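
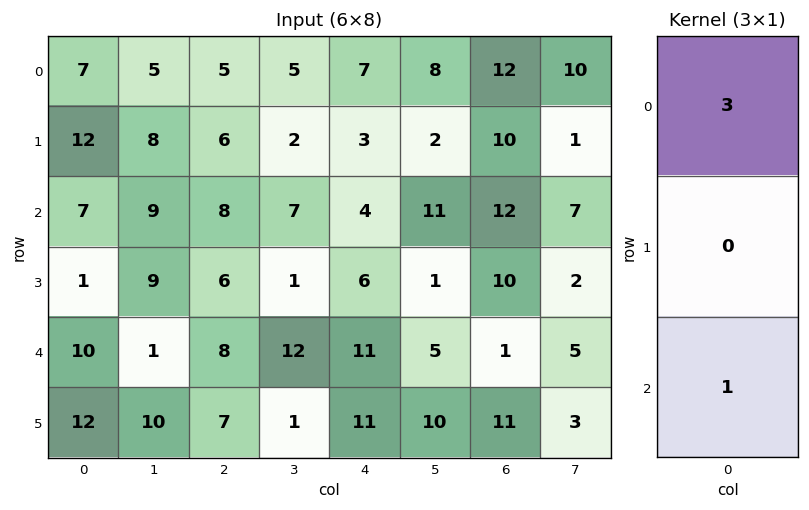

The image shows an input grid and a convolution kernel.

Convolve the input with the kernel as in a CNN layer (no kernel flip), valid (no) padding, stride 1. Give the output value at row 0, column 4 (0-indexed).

25

The receptive field on the input at this output position is [7 / 3 / 4]. Elementwise product with the kernel and sum: 7·3 + 4·1.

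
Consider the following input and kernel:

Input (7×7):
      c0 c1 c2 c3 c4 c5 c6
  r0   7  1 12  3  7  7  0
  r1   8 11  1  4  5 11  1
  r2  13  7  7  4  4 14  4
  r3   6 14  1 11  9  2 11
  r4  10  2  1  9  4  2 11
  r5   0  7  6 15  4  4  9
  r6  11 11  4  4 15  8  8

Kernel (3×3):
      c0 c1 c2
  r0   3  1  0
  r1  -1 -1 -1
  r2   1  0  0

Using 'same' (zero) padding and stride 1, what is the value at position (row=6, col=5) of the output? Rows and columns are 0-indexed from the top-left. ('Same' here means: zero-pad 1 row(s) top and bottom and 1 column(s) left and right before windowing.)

-15

The receptive field on the zero-padded input at this output position is [4 4 9 / 15 8 8 / 0 0 0]. Elementwise product with the kernel and sum: 4·3 + 4·1 + 15·-1 + 8·-1 + 8·-1 + 0·1.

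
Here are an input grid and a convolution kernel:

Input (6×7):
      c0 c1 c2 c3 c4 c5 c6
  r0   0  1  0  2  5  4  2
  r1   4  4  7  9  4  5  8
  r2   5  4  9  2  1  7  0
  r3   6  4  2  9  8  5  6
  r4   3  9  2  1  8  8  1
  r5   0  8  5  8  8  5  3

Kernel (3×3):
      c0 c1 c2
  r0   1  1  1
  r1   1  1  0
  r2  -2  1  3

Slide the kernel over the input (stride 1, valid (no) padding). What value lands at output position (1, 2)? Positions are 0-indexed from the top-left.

The receptive field on the input at this output position is [7 9 4 / 9 2 1 / 2 9 8]. Elementwise product with the kernel and sum: 7·1 + 9·1 + 4·1 + 9·1 + 2·1 + 2·-2 + 9·1 + 8·3.

60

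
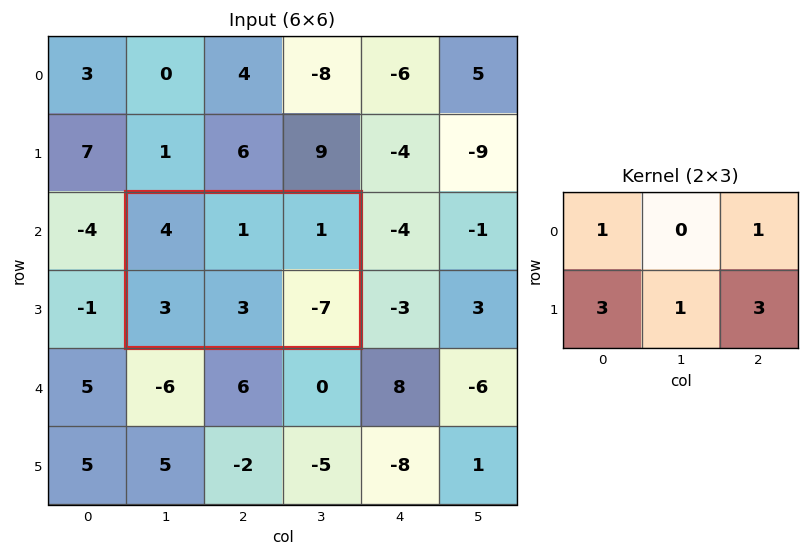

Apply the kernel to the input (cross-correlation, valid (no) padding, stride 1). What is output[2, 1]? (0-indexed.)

The receptive field on the input at this output position is [4 1 1 / 3 3 -7]. Elementwise product with the kernel and sum: 4·1 + 1·1 + 3·3 + 3·1 + -7·3.

-4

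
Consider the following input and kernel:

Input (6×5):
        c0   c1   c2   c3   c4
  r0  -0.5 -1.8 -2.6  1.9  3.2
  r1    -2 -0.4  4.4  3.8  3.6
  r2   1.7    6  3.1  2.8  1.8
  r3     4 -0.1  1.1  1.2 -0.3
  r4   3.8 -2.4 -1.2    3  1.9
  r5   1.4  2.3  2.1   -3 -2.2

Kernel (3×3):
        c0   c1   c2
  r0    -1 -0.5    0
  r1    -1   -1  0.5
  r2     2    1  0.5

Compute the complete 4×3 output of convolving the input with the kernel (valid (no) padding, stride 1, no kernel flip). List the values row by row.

16.95 17.5 5.15
4.5 -8 -8.05
-3.45 -12.45 -5.4
0.2 9.85 -2.45

Output[0,0]: The receptive field on the input at this output position is [-0.5 -1.8 -2.6 / -2 -0.4 4.4 / 1.7 6 3.1]. Elementwise product with the kernel and sum: -0.5·-1 + -1.8·-0.5 + -2·-1 + -0.4·-1 + 4.4·0.5 + 1.7·2 + 6·1 + 3.1·0.5.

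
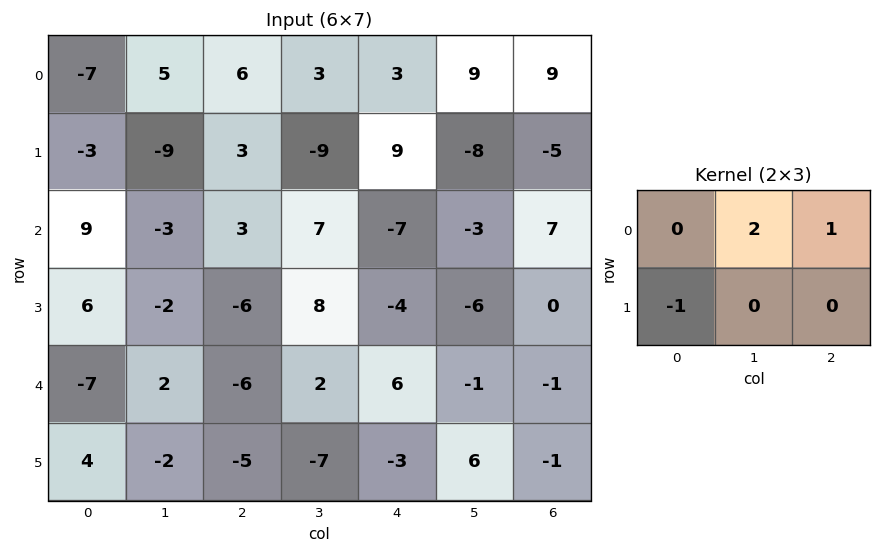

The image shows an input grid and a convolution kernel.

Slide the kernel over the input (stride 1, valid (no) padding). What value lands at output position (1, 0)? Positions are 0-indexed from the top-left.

-24

The receptive field on the input at this output position is [-3 -9 3 / 9 -3 3]. Elementwise product with the kernel and sum: -9·2 + 3·1 + 9·-1.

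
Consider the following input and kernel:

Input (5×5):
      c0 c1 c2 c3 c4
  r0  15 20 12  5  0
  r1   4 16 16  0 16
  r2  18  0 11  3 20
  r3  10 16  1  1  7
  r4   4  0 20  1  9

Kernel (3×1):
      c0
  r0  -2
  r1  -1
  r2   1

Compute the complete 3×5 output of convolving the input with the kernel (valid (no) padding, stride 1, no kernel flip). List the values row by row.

Output[0,0]: The receptive field on the input at this output position is [15 / 4 / 18]. Elementwise product with the kernel and sum: 15·-2 + 4·-1 + 18·1.

-16 -56 -29 -7 4
-16 -16 -42 -2 -45
-42 -16 -3 -6 -38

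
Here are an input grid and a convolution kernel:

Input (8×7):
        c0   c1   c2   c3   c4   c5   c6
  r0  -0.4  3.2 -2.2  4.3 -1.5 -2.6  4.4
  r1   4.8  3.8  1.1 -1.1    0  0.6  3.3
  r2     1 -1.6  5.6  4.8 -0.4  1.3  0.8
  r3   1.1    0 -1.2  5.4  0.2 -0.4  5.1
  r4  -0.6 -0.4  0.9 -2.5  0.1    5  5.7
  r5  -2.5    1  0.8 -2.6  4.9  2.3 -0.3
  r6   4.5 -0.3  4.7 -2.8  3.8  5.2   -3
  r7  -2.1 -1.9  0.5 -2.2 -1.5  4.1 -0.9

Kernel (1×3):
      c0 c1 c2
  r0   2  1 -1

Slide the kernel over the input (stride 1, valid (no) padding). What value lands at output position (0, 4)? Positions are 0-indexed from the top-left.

-10

The receptive field on the input at this output position is [-1.5 -2.6 4.4]. Elementwise product with the kernel and sum: -1.5·2 + -2.6·1 + 4.4·-1.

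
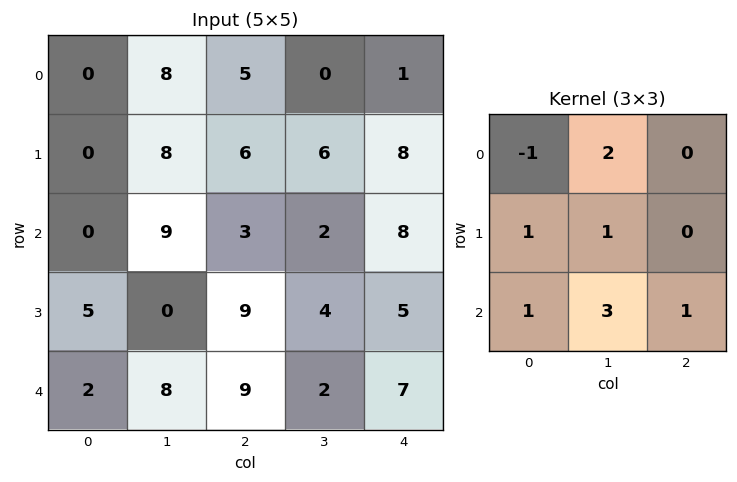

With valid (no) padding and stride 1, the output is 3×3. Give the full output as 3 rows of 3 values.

Output[0,0]: The receptive field on the input at this output position is [0 8 5 / 0 8 6 / 0 9 3]. Elementwise product with the kernel and sum: 0·-1 + 8·2 + 0·1 + 8·1 + 0·1 + 9·3 + 3·1.
Output[0,1]: The receptive field on the input at this output position is [8 5 0 / 8 6 6 / 9 3 2]. Elementwise product with the kernel and sum: 8·-1 + 5·2 + 8·1 + 6·1 + 9·1 + 3·3 + 2·1.

54 36 24
39 47 37
58 43 36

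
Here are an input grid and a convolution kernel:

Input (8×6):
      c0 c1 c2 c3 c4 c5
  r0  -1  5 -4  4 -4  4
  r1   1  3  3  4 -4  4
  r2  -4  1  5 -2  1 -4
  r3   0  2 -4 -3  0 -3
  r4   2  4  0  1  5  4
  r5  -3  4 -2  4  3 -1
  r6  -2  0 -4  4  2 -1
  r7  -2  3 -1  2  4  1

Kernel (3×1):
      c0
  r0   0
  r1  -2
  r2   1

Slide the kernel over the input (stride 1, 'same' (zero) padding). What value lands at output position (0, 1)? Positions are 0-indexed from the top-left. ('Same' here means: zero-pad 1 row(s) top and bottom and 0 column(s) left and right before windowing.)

-7

The receptive field on the zero-padded input at this output position is [0 / 5 / 3]. Elementwise product with the kernel and sum: 5·-2 + 3·1.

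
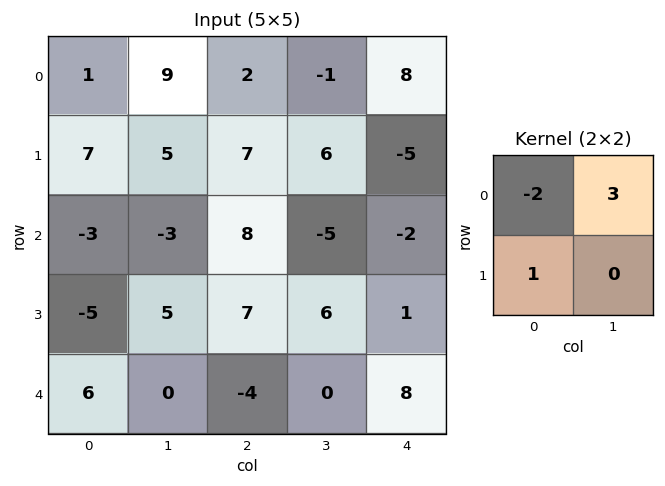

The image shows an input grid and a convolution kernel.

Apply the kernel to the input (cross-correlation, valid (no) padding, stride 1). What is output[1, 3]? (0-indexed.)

-32

The receptive field on the input at this output position is [6 -5 / -5 -2]. Elementwise product with the kernel and sum: 6·-2 + -5·3 + -5·1.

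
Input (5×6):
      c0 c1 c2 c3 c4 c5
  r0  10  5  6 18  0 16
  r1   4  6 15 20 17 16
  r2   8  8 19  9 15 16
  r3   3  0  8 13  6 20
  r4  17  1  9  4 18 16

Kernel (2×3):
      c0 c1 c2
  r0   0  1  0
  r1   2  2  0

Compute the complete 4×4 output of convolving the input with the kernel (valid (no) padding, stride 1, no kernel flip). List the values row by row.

25 48 88 74
38 69 76 65
14 35 51 53
36 28 39 50

Output[0,0]: The receptive field on the input at this output position is [10 5 6 / 4 6 15]. Elementwise product with the kernel and sum: 5·1 + 4·2 + 6·2.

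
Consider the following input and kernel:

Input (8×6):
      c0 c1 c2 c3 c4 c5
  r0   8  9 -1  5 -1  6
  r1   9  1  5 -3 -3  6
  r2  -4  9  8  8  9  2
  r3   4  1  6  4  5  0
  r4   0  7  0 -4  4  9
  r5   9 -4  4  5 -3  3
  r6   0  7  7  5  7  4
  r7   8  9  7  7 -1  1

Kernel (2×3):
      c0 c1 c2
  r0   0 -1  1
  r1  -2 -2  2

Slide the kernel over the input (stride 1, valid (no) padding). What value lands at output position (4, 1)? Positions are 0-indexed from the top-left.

The receptive field on the input at this output position is [7 0 -4 / -4 4 5]. Elementwise product with the kernel and sum: 0·-1 + -4·1 + -4·-2 + 4·-2 + 5·2.

6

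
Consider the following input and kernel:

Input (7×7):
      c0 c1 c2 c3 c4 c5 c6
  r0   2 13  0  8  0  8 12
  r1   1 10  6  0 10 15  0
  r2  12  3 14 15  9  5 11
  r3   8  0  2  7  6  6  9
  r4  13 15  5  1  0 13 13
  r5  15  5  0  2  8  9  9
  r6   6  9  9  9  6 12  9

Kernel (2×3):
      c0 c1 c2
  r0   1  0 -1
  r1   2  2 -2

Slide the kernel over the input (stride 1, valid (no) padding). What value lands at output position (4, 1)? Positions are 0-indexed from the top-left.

20

The receptive field on the input at this output position is [15 5 1 / 5 0 2]. Elementwise product with the kernel and sum: 15·1 + 1·-1 + 5·2 + 0·2 + 2·-2.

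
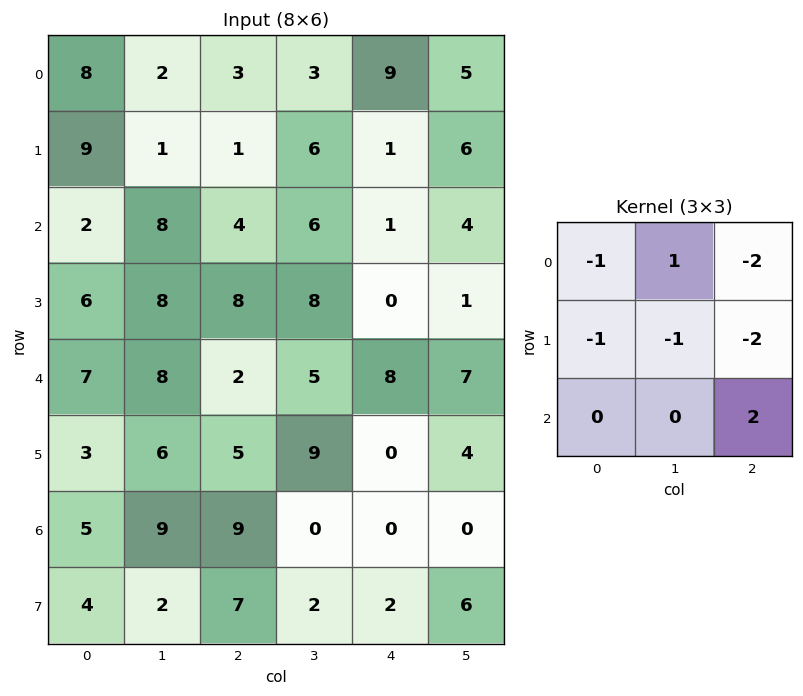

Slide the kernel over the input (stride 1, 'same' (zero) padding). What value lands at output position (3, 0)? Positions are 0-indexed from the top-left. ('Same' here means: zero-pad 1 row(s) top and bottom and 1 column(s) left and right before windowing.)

-20

The receptive field on the zero-padded input at this output position is [0 2 8 / 0 6 8 / 0 7 8]. Elementwise product with the kernel and sum: 0·-1 + 2·1 + 8·-2 + 0·-1 + 6·-1 + 8·-2 + 8·2.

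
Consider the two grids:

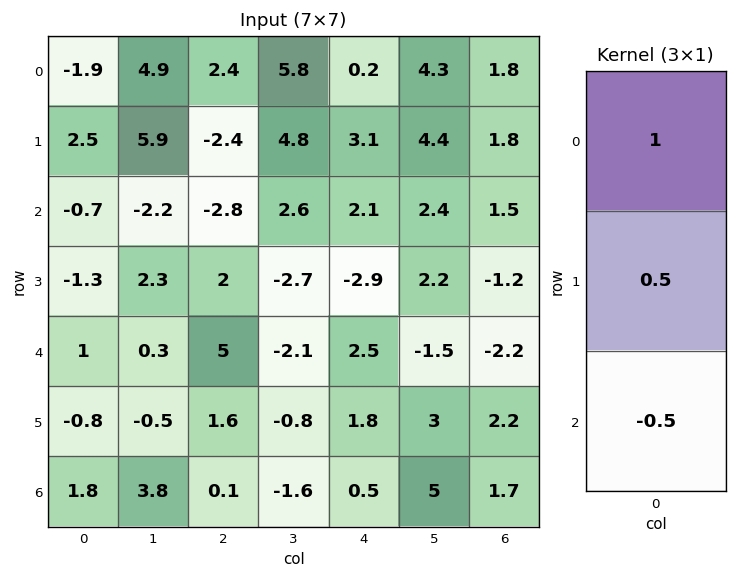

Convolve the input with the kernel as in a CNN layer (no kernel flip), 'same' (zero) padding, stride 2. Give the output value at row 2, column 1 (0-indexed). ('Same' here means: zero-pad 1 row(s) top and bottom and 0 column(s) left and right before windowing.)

3.7

The receptive field on the zero-padded input at this output position is [2 / 5 / 1.6]. Elementwise product with the kernel and sum: 2·1 + 5·0.5 + 1.6·-0.5.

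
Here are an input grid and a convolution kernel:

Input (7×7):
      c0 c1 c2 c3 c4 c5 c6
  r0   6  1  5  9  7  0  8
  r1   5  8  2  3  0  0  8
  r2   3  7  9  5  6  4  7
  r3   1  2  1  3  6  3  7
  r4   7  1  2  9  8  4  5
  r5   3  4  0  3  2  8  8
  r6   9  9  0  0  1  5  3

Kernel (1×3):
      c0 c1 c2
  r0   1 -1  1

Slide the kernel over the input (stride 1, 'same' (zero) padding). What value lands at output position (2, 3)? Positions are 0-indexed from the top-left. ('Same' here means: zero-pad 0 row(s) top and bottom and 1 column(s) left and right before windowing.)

10

The receptive field on the zero-padded input at this output position is [9 5 6]. Elementwise product with the kernel and sum: 9·1 + 5·-1 + 6·1.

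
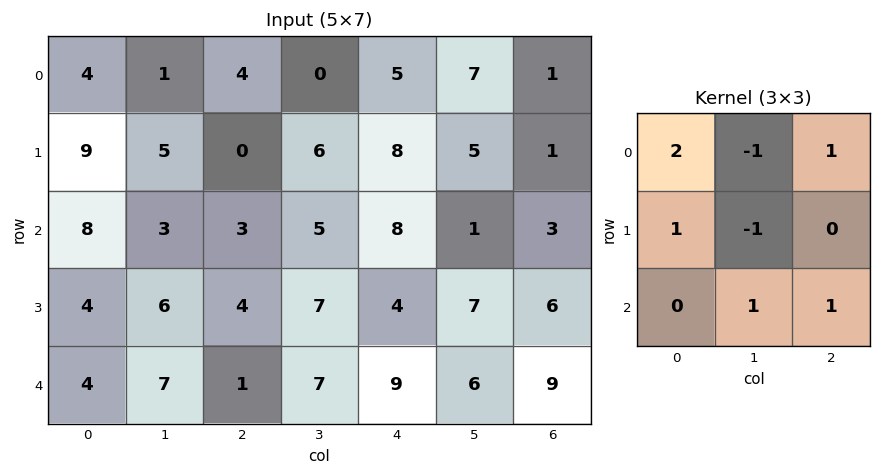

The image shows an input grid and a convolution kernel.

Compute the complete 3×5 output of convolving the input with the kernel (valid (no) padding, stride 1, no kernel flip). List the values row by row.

Output[0,0]: The receptive field on the input at this output position is [4 1 4 / 9 5 0 / 8 3 3]. Elementwise product with the kernel and sum: 4·2 + 1·-1 + 4·1 + 9·1 + 5·-1 + 3·1 + 3·1.
Output[0,1]: The receptive field on the input at this output position is [1 4 0 / 5 0 6 / 3 3 5]. Elementwise product with the kernel and sum: 1·2 + 4·-1 + 0·1 + 5·1 + 0·-1 + 3·1 + 5·1.

21 11 20 9 11
28 27 11 17 32
22 18 22 21 30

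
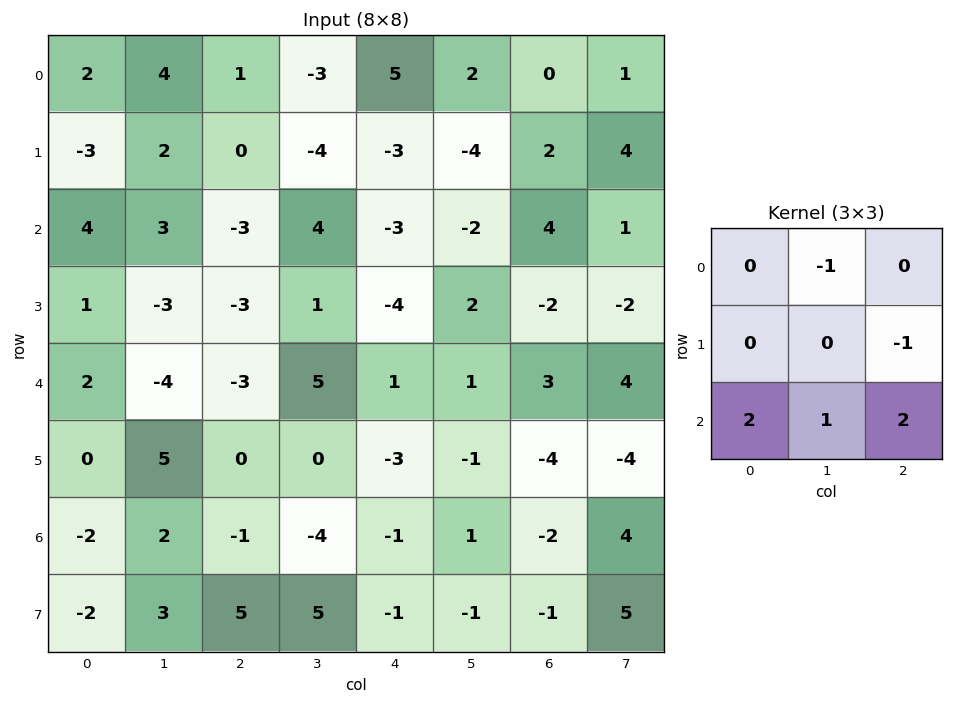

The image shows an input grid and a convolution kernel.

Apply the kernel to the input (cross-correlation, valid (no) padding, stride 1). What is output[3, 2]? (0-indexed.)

The receptive field on the input at this output position is [-3 1 -4 / -3 5 1 / 0 0 -3]. Elementwise product with the kernel and sum: 1·-1 + 1·-1 + 0·2 + 0·1 + -3·2.

-8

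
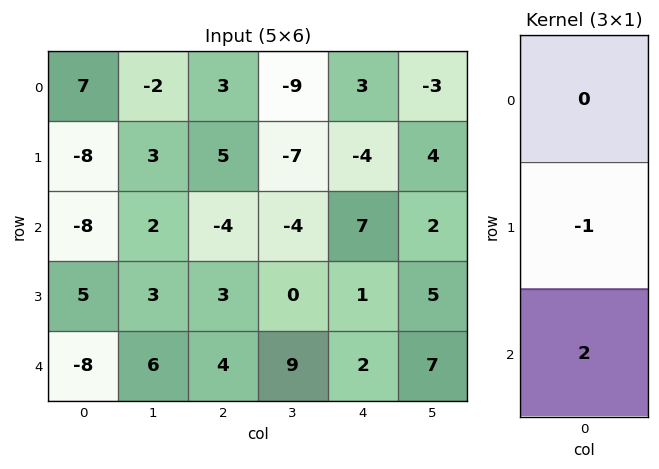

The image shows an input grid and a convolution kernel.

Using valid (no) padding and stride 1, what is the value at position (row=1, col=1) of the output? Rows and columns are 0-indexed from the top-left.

The receptive field on the input at this output position is [3 / 2 / 3]. Elementwise product with the kernel and sum: 2·-1 + 3·2.

4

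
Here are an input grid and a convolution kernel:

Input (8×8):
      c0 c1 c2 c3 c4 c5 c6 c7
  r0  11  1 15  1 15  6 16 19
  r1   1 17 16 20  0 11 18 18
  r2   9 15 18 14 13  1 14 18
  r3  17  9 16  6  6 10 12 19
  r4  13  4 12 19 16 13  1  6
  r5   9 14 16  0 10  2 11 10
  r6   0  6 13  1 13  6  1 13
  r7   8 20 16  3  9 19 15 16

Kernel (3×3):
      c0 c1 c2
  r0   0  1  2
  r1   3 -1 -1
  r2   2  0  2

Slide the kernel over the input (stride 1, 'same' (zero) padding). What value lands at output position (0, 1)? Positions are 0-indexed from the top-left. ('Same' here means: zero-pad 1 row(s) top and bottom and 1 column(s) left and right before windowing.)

The receptive field on the zero-padded input at this output position is [0 0 0 / 11 1 15 / 1 17 16]. Elementwise product with the kernel and sum: 0·1 + 0·2 + 11·3 + 1·-1 + 15·-1 + 1·2 + 16·2.

51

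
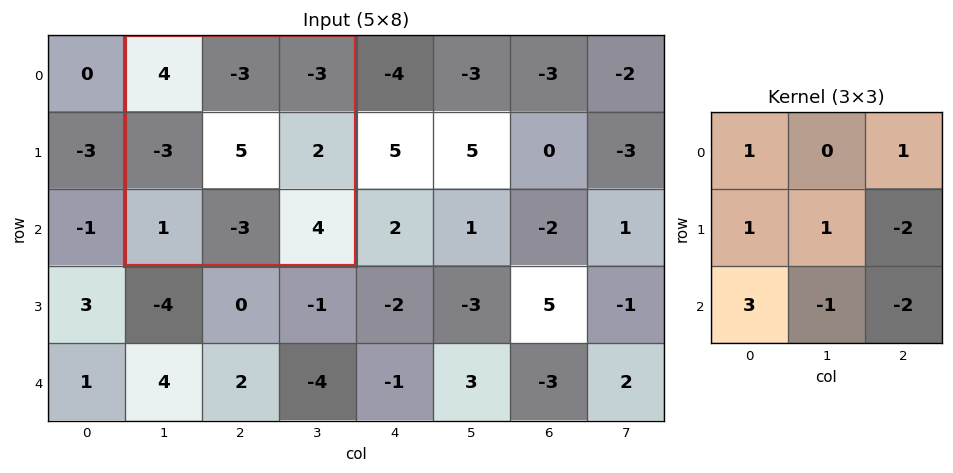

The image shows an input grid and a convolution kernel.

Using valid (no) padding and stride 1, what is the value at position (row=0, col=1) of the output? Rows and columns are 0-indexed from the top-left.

The receptive field on the input at this output position is [4 -3 -3 / -3 5 2 / 1 -3 4]. Elementwise product with the kernel and sum: 4·1 + -3·1 + -3·1 + 5·1 + 2·-2 + 1·3 + -3·-1 + 4·-2.

-3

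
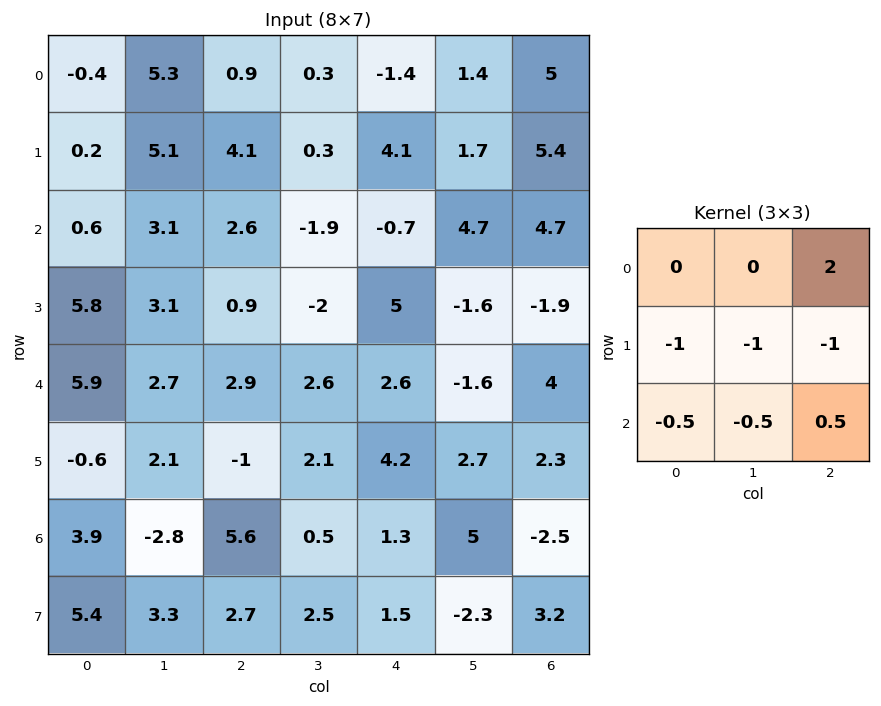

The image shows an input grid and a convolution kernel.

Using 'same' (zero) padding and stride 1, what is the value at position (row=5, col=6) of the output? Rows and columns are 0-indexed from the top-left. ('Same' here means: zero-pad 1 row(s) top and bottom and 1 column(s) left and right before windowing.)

-6.25

The receptive field on the zero-padded input at this output position is [-1.6 4 0 / 2.7 2.3 0 / 5 -2.5 0]. Elementwise product with the kernel and sum: 0·2 + 2.7·-1 + 2.3·-1 + 0·-1 + 5·-0.5 + -2.5·-0.5 + 0·0.5.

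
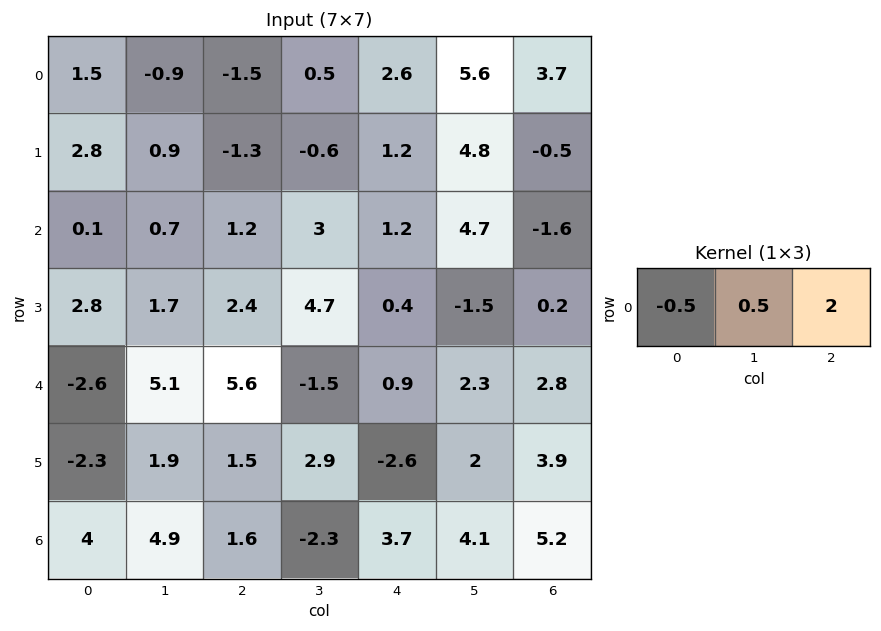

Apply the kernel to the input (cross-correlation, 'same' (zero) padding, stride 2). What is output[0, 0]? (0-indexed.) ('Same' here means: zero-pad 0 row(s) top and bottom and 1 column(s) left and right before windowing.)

The receptive field on the zero-padded input at this output position is [0 1.5 -0.9]. Elementwise product with the kernel and sum: 0·-0.5 + 1.5·0.5 + -0.9·2.

-1.05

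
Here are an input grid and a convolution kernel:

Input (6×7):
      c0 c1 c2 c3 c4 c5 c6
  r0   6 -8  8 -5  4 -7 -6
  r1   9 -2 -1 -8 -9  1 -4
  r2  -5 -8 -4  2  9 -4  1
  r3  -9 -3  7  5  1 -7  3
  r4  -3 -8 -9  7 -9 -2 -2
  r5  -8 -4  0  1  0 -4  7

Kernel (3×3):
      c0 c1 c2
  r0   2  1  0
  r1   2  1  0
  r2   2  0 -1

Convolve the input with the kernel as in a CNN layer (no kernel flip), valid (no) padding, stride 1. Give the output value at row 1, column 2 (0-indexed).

-3

The receptive field on the input at this output position is [-1 -8 -9 / -4 2 9 / 7 5 1]. Elementwise product with the kernel and sum: -1·2 + -8·1 + -4·2 + 2·1 + 7·2 + 1·-1.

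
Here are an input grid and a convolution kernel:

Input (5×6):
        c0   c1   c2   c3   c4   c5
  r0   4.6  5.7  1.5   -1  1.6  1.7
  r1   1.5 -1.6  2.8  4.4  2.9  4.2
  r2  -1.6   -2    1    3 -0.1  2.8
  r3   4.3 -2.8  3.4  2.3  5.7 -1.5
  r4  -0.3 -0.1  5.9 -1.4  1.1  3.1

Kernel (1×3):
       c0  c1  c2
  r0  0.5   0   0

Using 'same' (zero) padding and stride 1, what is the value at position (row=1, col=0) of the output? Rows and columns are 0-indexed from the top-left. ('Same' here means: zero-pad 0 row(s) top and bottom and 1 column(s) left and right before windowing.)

0

The receptive field on the zero-padded input at this output position is [0 1.5 -1.6]. Elementwise product with the kernel and sum: 0·0.5.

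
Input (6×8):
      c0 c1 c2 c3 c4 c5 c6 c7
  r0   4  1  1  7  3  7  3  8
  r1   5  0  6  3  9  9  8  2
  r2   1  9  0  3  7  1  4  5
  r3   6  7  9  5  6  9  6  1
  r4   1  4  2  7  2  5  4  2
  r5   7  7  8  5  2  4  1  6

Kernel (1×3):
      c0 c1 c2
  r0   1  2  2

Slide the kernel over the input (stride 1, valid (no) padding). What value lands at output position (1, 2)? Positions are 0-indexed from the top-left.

The receptive field on the input at this output position is [6 3 9]. Elementwise product with the kernel and sum: 6·1 + 3·2 + 9·2.

30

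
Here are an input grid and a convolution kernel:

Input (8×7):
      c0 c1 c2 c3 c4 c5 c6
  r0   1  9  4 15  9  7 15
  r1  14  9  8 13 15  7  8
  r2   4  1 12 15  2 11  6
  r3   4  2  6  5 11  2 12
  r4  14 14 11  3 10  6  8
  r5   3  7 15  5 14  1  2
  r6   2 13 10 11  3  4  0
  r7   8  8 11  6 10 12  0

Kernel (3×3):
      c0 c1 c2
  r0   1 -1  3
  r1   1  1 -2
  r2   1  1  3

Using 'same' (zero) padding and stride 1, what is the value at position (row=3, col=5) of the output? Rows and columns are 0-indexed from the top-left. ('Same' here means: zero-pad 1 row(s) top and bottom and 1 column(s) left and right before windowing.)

38

The receptive field on the zero-padded input at this output position is [2 11 6 / 11 2 12 / 10 6 8]. Elementwise product with the kernel and sum: 2·1 + 11·-1 + 6·3 + 11·1 + 2·1 + 12·-2 + 10·1 + 6·1 + 8·3.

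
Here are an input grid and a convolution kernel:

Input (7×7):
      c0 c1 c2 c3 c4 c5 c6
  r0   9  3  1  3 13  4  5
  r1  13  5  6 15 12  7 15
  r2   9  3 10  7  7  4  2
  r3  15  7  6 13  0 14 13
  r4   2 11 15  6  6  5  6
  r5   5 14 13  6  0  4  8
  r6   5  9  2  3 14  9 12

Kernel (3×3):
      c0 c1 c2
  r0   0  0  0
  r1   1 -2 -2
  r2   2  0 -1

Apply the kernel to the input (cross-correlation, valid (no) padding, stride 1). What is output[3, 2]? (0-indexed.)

The receptive field on the input at this output position is [6 13 0 / 15 6 6 / 13 6 0]. Elementwise product with the kernel and sum: 15·1 + 6·-2 + 6·-2 + 13·2 + 0·-1.

17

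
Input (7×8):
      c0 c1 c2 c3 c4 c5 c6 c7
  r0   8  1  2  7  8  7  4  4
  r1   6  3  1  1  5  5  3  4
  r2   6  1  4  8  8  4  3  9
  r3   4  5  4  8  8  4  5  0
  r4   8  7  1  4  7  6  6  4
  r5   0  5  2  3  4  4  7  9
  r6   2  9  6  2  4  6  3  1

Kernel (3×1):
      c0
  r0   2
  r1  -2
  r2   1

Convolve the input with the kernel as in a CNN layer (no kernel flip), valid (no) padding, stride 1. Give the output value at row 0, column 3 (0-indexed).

20

The receptive field on the input at this output position is [7 / 1 / 8]. Elementwise product with the kernel and sum: 7·2 + 1·-2 + 8·1.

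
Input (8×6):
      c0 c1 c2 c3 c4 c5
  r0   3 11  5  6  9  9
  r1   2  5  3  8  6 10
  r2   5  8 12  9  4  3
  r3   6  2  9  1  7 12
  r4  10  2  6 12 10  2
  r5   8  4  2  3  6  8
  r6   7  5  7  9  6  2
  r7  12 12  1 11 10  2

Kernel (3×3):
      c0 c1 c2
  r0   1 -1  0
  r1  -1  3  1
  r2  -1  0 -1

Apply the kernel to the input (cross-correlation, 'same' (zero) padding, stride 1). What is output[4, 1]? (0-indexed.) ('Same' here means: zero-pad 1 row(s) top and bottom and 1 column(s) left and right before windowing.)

-4

The receptive field on the zero-padded input at this output position is [6 2 9 / 10 2 6 / 8 4 2]. Elementwise product with the kernel and sum: 6·1 + 2·-1 + 10·-1 + 2·3 + 6·1 + 8·-1 + 2·-1.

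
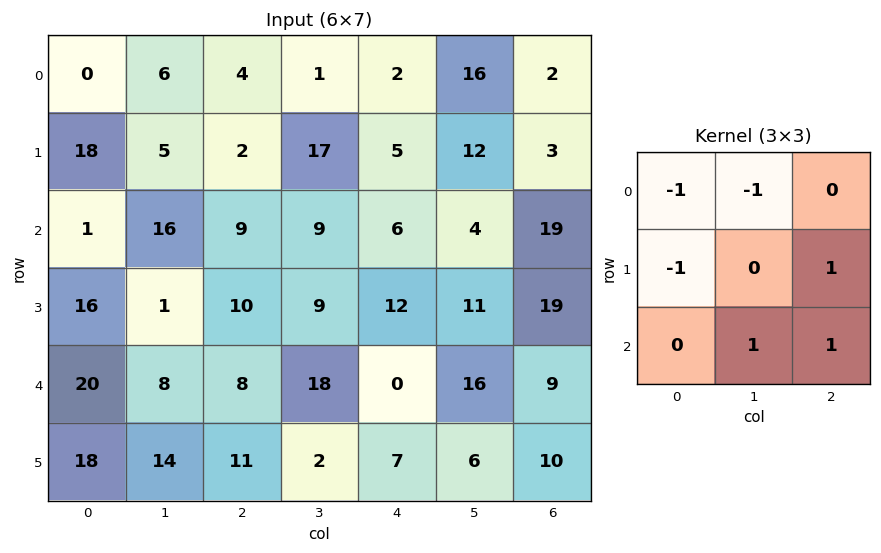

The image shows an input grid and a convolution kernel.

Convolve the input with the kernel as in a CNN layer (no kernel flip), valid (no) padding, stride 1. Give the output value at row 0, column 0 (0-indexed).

3

The receptive field on the input at this output position is [0 6 4 / 18 5 2 / 1 16 9]. Elementwise product with the kernel and sum: 0·-1 + 6·-1 + 18·-1 + 2·1 + 16·1 + 9·1.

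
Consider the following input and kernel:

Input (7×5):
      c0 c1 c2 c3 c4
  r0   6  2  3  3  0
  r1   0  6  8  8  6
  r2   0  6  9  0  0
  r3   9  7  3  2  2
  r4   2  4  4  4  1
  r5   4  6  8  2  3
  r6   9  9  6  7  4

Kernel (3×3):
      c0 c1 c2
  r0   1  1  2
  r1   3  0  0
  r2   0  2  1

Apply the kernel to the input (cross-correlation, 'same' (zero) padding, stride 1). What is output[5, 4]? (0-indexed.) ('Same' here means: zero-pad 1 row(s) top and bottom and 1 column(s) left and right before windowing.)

The receptive field on the zero-padded input at this output position is [4 1 0 / 2 3 0 / 7 4 0]. Elementwise product with the kernel and sum: 4·1 + 1·1 + 0·2 + 2·3 + 4·2 + 0·1.

19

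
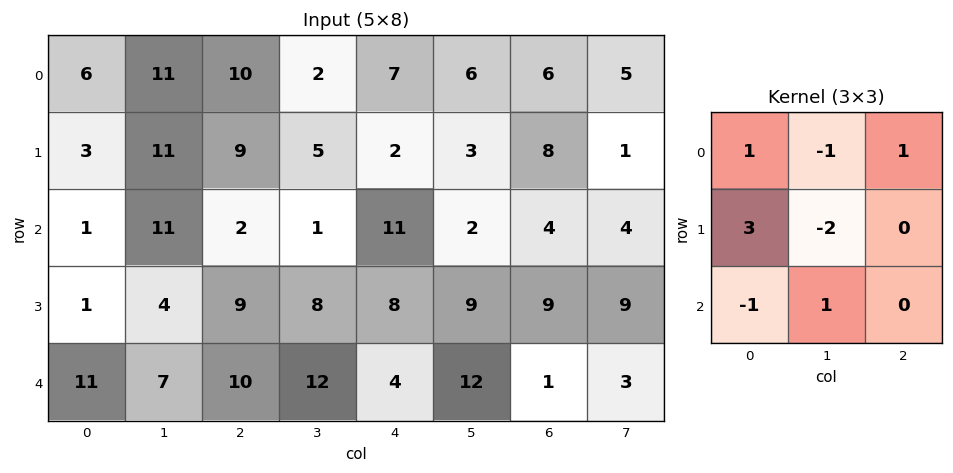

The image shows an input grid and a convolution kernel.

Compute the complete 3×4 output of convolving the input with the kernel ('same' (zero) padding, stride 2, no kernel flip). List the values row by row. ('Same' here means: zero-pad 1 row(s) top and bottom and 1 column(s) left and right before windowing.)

-9 11 -11 11
7 41 -13 -6
-19 4 37 43

Output[0,0]: The receptive field on the zero-padded input at this output position is [0 0 0 / 0 6 11 / 0 3 11]. Elementwise product with the kernel and sum: 0·1 + 0·-1 + 0·1 + 0·3 + 6·-2 + 0·-1 + 3·1.
Output[0,1]: The receptive field on the zero-padded input at this output position is [0 0 0 / 11 10 2 / 11 9 5]. Elementwise product with the kernel and sum: 0·1 + 0·-1 + 0·1 + 11·3 + 10·-2 + 11·-1 + 9·1.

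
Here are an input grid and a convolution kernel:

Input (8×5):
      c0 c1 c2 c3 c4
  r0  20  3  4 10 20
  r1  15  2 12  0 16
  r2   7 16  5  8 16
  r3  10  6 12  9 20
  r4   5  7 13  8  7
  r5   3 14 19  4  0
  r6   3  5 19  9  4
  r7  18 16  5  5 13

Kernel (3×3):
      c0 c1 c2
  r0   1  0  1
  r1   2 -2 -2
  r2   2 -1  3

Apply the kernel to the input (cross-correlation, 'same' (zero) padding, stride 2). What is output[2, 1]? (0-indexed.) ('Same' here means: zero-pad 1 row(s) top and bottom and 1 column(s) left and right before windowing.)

The receptive field on the zero-padded input at this output position is [6 12 9 / 7 13 8 / 14 19 4]. Elementwise product with the kernel and sum: 6·1 + 9·1 + 7·2 + 13·-2 + 8·-2 + 14·2 + 19·-1 + 4·3.

8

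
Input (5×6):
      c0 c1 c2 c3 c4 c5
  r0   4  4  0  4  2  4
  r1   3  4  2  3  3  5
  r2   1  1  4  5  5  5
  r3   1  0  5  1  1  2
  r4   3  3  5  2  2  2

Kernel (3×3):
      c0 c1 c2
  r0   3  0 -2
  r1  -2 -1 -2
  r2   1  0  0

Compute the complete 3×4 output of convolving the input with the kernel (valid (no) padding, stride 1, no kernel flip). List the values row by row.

-1 -11 -13 -10
-5 -10 -18 -25
-14 -11 -6 0

Output[0,0]: The receptive field on the input at this output position is [4 4 0 / 3 4 2 / 1 1 4]. Elementwise product with the kernel and sum: 4·3 + 0·-2 + 3·-2 + 4·-1 + 2·-2 + 1·1.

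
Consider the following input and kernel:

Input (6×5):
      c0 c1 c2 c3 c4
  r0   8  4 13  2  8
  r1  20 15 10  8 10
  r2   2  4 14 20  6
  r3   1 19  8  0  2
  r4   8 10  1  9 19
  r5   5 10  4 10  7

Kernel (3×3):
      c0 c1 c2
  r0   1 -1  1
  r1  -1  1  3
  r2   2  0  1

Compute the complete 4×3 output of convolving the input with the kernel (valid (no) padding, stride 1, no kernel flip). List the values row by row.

60 40 81
69 121 54
71 28 19
9 59 90

Output[0,0]: The receptive field on the input at this output position is [8 4 13 / 20 15 10 / 2 4 14]. Elementwise product with the kernel and sum: 8·1 + 4·-1 + 13·1 + 20·-1 + 15·1 + 10·3 + 2·2 + 14·1.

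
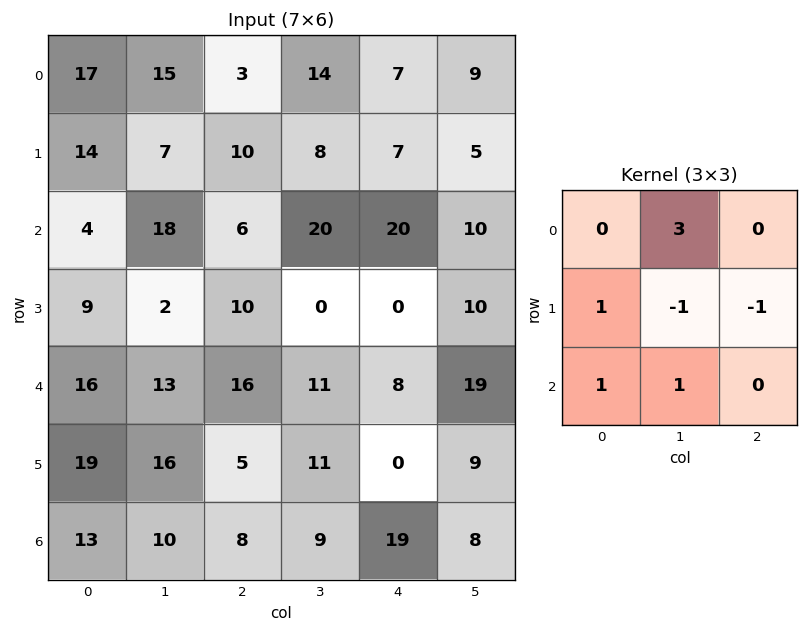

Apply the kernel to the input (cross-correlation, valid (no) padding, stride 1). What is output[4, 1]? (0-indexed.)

The receptive field on the input at this output position is [13 16 11 / 16 5 11 / 10 8 9]. Elementwise product with the kernel and sum: 16·3 + 16·1 + 5·-1 + 11·-1 + 10·1 + 8·1.

66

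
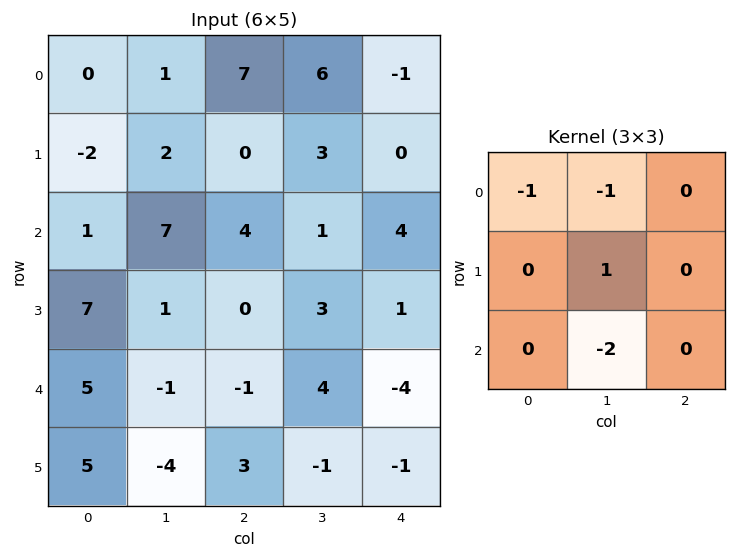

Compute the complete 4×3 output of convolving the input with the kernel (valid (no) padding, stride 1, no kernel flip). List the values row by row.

-13 -16 -12
5 2 -8
-5 -9 -10
-1 -8 3

Output[0,0]: The receptive field on the input at this output position is [0 1 7 / -2 2 0 / 1 7 4]. Elementwise product with the kernel and sum: 0·-1 + 1·-1 + 2·1 + 7·-2.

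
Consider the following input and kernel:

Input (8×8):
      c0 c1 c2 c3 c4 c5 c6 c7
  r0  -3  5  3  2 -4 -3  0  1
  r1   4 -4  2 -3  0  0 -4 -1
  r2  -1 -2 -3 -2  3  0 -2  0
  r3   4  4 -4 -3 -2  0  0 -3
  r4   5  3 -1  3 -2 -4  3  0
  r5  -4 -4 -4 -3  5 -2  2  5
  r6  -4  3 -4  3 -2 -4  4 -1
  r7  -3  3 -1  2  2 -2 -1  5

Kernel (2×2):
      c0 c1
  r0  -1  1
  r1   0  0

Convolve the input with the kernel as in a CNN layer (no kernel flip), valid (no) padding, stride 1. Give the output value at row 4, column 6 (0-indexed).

-3

The receptive field on the input at this output position is [3 0 / 2 5]. Elementwise product with the kernel and sum: 3·-1 + 0·1.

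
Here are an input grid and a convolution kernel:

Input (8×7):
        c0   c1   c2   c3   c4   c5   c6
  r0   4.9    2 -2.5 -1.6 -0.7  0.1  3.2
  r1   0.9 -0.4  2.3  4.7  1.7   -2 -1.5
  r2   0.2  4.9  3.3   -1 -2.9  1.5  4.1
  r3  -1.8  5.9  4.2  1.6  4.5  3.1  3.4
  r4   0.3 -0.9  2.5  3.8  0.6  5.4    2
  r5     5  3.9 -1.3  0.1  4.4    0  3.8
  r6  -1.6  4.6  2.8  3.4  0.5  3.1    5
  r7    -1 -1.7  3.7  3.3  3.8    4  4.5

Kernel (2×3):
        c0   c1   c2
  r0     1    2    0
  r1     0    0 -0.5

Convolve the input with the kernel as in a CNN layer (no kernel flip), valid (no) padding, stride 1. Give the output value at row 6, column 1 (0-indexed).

8.55

The receptive field on the input at this output position is [4.6 2.8 3.4 / -1.7 3.7 3.3]. Elementwise product with the kernel and sum: 4.6·1 + 2.8·2 + 3.3·-0.5.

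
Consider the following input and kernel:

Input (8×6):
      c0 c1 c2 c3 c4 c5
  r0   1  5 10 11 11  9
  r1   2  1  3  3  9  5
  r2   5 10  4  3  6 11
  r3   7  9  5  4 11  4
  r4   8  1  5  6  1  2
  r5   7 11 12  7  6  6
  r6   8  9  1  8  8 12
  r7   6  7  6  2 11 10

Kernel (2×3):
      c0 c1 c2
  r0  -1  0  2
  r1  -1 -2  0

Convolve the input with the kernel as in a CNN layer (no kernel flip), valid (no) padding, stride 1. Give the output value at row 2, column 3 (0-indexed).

-7

The receptive field on the input at this output position is [3 6 11 / 4 11 4]. Elementwise product with the kernel and sum: 3·-1 + 11·2 + 4·-1 + 11·-2.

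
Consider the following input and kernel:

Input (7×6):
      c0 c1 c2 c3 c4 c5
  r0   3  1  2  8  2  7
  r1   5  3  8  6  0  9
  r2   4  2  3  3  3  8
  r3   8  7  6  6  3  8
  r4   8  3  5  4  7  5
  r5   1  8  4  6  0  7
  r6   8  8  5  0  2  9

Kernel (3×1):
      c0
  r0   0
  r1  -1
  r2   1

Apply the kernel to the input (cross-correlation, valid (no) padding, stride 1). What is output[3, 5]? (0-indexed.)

The receptive field on the input at this output position is [8 / 5 / 7]. Elementwise product with the kernel and sum: 5·-1 + 7·1.

2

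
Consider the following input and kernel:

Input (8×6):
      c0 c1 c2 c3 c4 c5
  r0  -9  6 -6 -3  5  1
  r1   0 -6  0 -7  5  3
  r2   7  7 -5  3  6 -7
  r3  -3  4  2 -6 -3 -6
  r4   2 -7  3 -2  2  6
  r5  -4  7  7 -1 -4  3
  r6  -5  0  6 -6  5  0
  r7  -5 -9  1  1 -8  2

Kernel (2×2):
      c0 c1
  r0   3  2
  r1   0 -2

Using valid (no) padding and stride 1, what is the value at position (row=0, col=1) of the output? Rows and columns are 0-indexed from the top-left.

6

The receptive field on the input at this output position is [6 -6 / -6 0]. Elementwise product with the kernel and sum: 6·3 + -6·2 + 0·-2.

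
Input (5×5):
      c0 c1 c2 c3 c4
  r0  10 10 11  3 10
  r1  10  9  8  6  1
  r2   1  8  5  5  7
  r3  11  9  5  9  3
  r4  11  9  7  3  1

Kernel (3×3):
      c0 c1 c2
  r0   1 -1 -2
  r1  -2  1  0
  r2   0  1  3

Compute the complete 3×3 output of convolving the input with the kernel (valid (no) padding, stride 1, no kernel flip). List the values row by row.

-10 3 4
15 10 13
0 -4 -9

Output[0,0]: The receptive field on the input at this output position is [10 10 11 / 10 9 8 / 1 8 5]. Elementwise product with the kernel and sum: 10·1 + 10·-1 + 11·-2 + 10·-2 + 9·1 + 8·1 + 5·3.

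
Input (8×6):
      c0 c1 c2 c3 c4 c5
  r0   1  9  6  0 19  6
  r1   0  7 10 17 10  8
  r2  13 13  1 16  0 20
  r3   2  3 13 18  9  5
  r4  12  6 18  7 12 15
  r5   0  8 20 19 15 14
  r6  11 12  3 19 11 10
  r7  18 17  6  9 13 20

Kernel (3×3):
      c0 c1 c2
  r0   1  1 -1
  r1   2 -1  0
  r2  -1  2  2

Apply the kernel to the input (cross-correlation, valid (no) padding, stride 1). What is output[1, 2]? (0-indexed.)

44

The receptive field on the input at this output position is [10 17 10 / 1 16 0 / 13 18 9]. Elementwise product with the kernel and sum: 10·1 + 17·1 + 10·-1 + 1·2 + 16·-1 + 13·-1 + 18·2 + 9·2.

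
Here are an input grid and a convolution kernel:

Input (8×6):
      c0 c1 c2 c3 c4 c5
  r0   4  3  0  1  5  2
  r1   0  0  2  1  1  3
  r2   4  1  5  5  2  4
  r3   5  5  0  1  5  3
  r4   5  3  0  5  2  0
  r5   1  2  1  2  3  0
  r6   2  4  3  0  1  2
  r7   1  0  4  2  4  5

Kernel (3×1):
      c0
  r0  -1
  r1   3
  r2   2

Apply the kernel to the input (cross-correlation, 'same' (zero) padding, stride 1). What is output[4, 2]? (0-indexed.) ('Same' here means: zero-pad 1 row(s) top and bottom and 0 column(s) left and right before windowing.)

The receptive field on the zero-padded input at this output position is [0 / 0 / 1]. Elementwise product with the kernel and sum: 0·-1 + 0·3 + 1·2.

2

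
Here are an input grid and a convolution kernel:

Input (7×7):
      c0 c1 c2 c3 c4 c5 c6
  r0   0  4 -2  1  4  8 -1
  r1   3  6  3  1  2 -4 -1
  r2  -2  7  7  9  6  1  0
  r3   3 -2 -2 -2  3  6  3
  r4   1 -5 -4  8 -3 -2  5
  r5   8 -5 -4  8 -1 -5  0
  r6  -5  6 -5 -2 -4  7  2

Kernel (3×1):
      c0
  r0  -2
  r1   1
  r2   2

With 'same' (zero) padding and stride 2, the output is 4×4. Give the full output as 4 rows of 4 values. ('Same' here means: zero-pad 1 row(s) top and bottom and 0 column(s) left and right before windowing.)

6 4 8 -3
-2 -3 8 8
11 -8 -11 -1
-21 3 -2 2

Output[0,0]: The receptive field on the zero-padded input at this output position is [0 / 0 / 3]. Elementwise product with the kernel and sum: 0·-2 + 0·1 + 3·2.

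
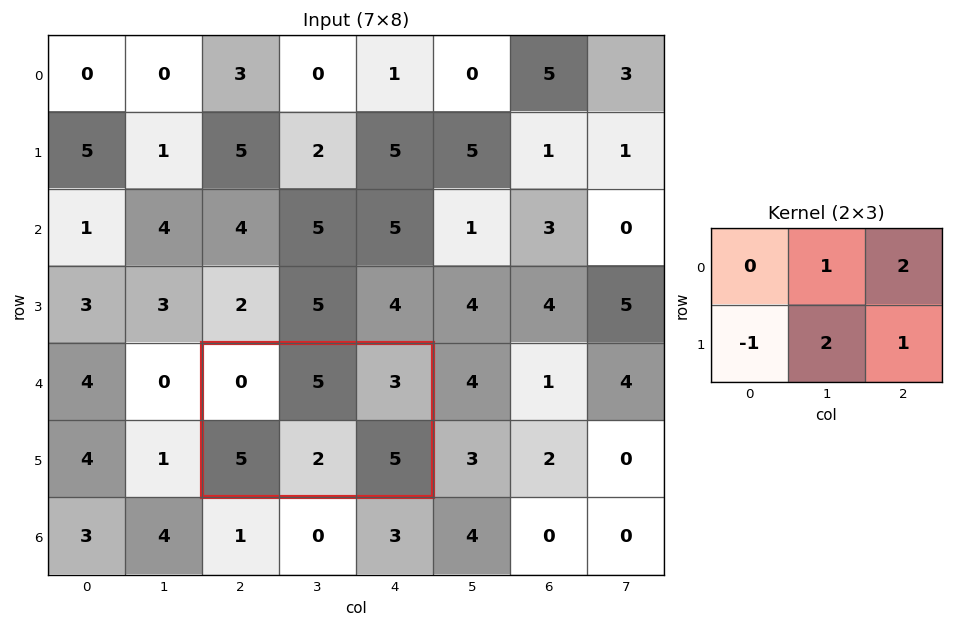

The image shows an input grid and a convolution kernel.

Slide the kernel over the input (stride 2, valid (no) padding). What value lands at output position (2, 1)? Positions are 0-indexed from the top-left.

15

The receptive field on the input at this output position is [0 5 3 / 5 2 5]. Elementwise product with the kernel and sum: 5·1 + 3·2 + 5·-1 + 2·2 + 5·1.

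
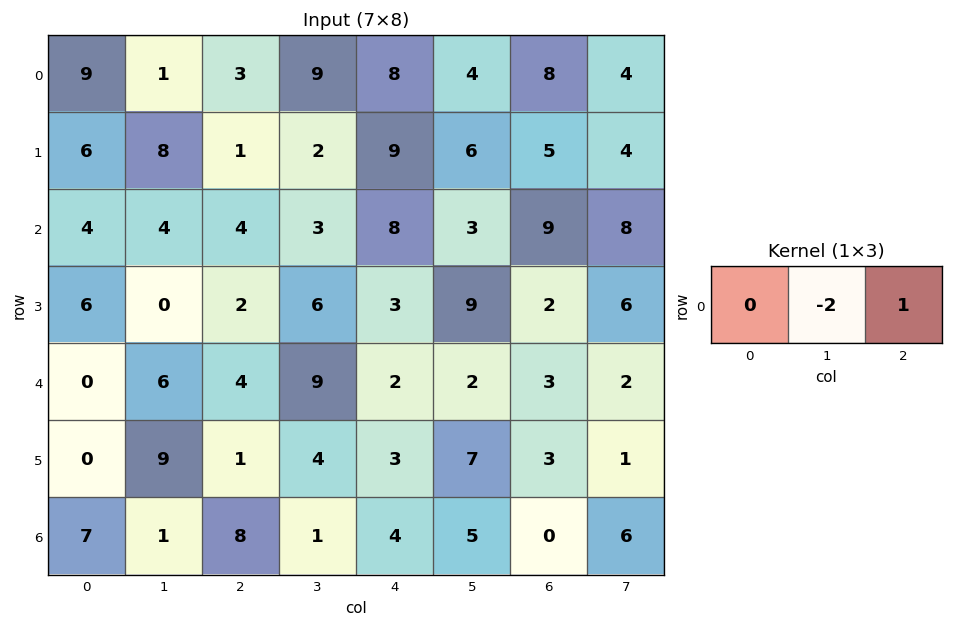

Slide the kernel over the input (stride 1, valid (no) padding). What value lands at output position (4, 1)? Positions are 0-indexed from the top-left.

The receptive field on the input at this output position is [6 4 9]. Elementwise product with the kernel and sum: 4·-2 + 9·1.

1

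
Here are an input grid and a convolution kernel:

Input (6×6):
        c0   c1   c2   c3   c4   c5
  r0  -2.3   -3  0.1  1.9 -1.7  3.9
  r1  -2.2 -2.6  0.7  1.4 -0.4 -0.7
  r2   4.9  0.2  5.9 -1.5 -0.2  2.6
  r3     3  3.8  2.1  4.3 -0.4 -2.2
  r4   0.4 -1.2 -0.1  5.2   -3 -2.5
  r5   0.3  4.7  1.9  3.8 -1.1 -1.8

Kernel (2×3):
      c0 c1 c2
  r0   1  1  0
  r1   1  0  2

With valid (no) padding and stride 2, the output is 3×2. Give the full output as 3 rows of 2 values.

Output[0,0]: The receptive field on the input at this output position is [-2.3 -3 0.1 / -2.2 -2.6 0.7]. Elementwise product with the kernel and sum: -2.3·1 + -3·1 + -2.2·1 + 0.7·2.
Output[0,1]: The receptive field on the input at this output position is [0.1 1.9 -1.7 / 0.7 1.4 -0.4]. Elementwise product with the kernel and sum: 0.1·1 + 1.9·1 + 0.7·1 + -0.4·2.

-6.1 1.9
12.3 5.7
3.3 4.8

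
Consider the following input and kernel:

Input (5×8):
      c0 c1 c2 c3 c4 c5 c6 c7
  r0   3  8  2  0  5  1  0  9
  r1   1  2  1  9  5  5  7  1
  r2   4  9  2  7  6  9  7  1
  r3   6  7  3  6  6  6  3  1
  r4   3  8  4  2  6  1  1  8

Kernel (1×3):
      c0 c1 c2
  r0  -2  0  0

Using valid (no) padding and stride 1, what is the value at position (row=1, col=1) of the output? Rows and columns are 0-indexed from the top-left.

-4

The receptive field on the input at this output position is [2 1 9]. Elementwise product with the kernel and sum: 2·-2.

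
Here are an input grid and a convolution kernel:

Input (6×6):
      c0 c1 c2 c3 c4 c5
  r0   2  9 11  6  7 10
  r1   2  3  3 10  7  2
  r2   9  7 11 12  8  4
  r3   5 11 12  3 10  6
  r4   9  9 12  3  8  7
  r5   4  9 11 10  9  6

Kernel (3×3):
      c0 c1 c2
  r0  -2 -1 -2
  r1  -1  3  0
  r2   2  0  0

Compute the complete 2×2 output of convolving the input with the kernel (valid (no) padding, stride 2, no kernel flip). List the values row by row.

-10 7
-1 -29

Output[0,0]: The receptive field on the input at this output position is [2 9 11 / 2 3 3 / 9 7 11]. Elementwise product with the kernel and sum: 2·-2 + 9·-1 + 11·-2 + 2·-1 + 3·3 + 9·2.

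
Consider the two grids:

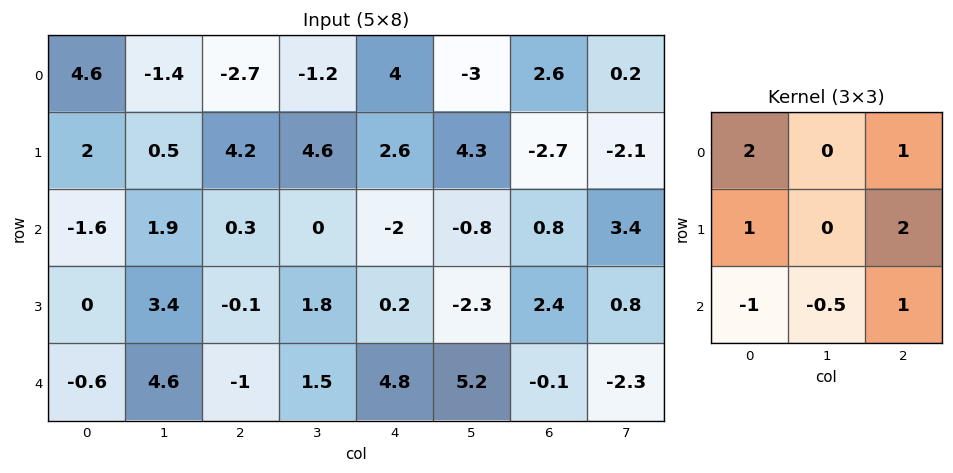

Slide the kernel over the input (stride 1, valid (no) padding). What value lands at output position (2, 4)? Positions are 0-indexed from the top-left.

-5.7

The receptive field on the input at this output position is [-2 -0.8 0.8 / 0.2 -2.3 2.4 / 4.8 5.2 -0.1]. Elementwise product with the kernel and sum: -2·2 + 0.8·1 + 0.2·1 + 2.4·2 + 4.8·-1 + 5.2·-0.5 + -0.1·1.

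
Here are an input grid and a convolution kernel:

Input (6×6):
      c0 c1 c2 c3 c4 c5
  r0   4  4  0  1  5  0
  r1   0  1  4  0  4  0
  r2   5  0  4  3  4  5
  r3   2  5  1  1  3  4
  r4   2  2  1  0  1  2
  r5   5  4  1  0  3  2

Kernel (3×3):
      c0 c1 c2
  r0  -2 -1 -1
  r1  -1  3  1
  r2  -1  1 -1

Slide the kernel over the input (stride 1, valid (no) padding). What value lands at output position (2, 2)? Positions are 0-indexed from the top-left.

-12

The receptive field on the input at this output position is [4 3 4 / 1 1 3 / 1 0 1]. Elementwise product with the kernel and sum: 4·-2 + 3·-1 + 4·-1 + 1·-1 + 1·3 + 3·1 + 1·-1 + 0·1 + 1·-1.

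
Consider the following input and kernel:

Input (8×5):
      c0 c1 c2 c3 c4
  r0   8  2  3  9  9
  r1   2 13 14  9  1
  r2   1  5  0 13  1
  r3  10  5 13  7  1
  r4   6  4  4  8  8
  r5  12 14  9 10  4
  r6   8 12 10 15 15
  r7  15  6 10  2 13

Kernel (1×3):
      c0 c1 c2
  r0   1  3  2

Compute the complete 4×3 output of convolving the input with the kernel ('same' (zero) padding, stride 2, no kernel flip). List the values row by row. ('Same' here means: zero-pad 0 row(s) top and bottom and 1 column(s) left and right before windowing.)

28 29 36
13 31 16
26 32 32
48 72 60

Output[0,0]: The receptive field on the zero-padded input at this output position is [0 8 2]. Elementwise product with the kernel and sum: 0·1 + 8·3 + 2·2.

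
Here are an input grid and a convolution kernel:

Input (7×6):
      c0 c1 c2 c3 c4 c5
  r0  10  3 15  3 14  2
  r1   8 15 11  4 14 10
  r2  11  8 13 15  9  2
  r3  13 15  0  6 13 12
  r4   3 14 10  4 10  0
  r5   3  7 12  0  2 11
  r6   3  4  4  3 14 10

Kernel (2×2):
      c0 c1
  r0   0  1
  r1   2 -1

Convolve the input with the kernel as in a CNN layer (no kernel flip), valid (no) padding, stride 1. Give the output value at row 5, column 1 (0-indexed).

16

The receptive field on the input at this output position is [7 12 / 4 4]. Elementwise product with the kernel and sum: 12·1 + 4·2 + 4·-1.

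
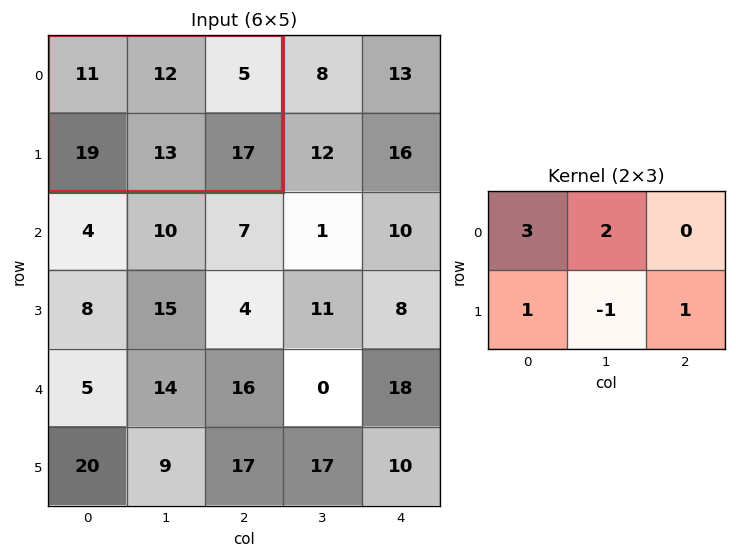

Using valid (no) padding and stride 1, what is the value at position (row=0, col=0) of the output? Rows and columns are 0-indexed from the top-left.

80

The receptive field on the input at this output position is [11 12 5 / 19 13 17]. Elementwise product with the kernel and sum: 11·3 + 12·2 + 19·1 + 13·-1 + 17·1.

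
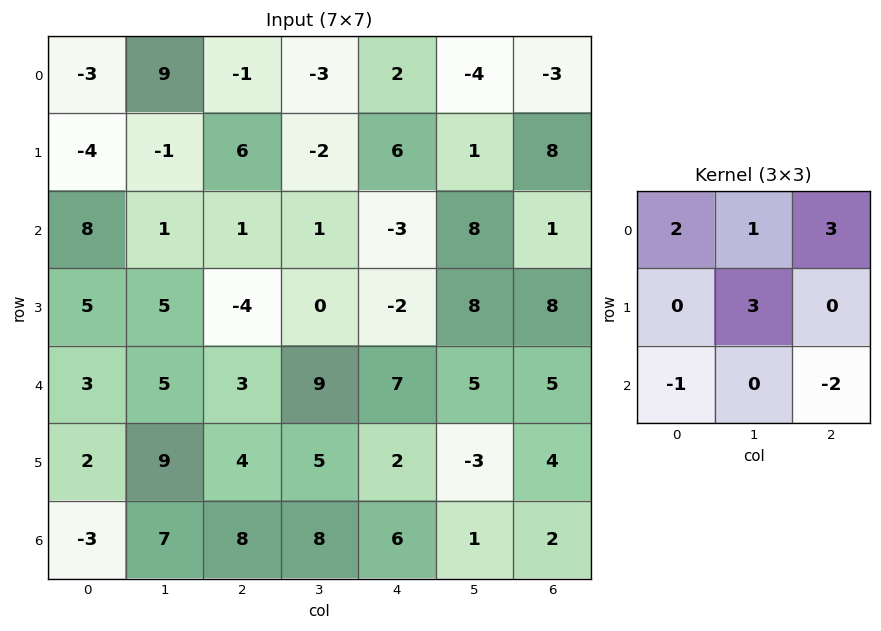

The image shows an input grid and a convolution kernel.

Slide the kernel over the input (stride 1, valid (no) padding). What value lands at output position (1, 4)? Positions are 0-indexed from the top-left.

The receptive field on the input at this output position is [6 1 8 / -3 8 1 / -2 8 8]. Elementwise product with the kernel and sum: 6·2 + 1·1 + 8·3 + 8·3 + -2·-1 + 8·-2.

47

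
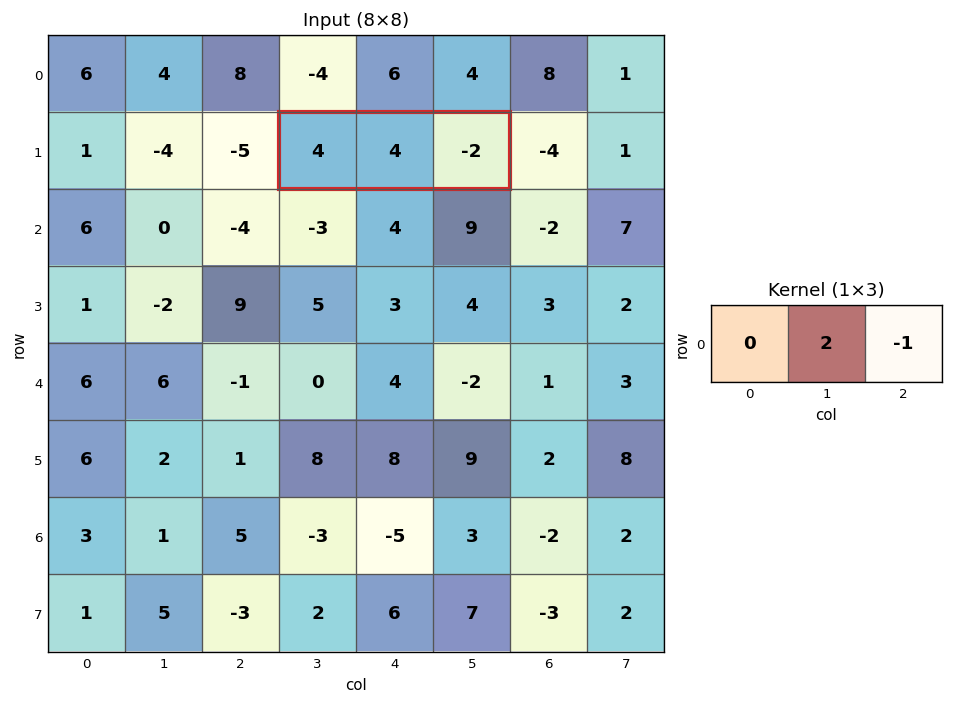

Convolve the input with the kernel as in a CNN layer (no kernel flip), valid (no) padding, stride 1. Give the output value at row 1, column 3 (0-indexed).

The receptive field on the input at this output position is [4 4 -2]. Elementwise product with the kernel and sum: 4·2 + -2·-1.

10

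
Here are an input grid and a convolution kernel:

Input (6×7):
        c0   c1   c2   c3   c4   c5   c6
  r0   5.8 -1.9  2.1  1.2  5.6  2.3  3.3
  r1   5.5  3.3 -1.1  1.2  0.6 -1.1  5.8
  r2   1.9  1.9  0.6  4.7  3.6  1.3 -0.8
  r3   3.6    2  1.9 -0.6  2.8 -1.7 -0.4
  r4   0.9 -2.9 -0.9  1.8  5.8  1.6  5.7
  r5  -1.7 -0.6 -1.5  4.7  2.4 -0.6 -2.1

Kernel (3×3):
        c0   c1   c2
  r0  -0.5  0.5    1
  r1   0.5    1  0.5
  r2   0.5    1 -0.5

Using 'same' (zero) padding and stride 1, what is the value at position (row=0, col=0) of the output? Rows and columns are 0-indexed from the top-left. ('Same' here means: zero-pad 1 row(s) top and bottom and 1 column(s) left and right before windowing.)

8.7

The receptive field on the zero-padded input at this output position is [0 0 0 / 0 5.8 -1.9 / 0 5.5 3.3]. Elementwise product with the kernel and sum: 0·-0.5 + 0·0.5 + 0·1 + 0·0.5 + 5.8·1 + -1.9·0.5 + 0·0.5 + 5.5·1 + 3.3·-0.5.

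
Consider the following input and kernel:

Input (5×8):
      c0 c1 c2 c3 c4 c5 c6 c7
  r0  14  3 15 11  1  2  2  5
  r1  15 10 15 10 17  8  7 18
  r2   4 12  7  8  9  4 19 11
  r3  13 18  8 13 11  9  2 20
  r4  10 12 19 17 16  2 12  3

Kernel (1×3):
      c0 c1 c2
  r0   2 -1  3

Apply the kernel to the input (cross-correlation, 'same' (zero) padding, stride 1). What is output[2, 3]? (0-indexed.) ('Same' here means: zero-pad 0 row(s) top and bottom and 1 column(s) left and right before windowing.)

33

The receptive field on the zero-padded input at this output position is [7 8 9]. Elementwise product with the kernel and sum: 7·2 + 8·-1 + 9·3.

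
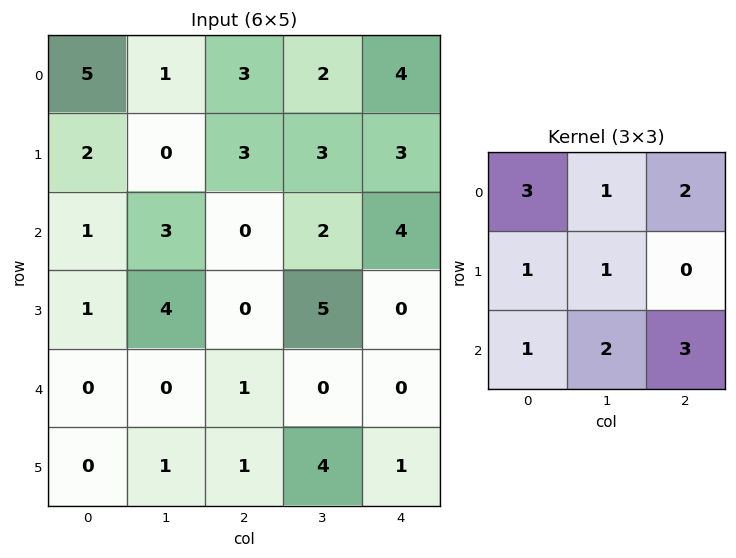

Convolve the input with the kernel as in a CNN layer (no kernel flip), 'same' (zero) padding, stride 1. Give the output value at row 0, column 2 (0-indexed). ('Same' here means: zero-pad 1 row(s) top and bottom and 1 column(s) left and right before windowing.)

The receptive field on the zero-padded input at this output position is [0 0 0 / 1 3 2 / 0 3 3]. Elementwise product with the kernel and sum: 0·3 + 0·1 + 0·2 + 1·1 + 3·1 + 0·1 + 3·2 + 3·3.

19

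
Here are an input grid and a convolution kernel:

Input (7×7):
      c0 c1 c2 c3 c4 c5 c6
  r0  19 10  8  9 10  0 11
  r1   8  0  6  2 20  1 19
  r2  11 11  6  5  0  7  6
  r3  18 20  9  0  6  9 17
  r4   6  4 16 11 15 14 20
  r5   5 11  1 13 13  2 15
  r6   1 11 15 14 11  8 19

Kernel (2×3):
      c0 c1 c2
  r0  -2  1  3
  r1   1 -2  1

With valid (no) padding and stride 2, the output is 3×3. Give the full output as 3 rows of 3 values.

Output[0,0]: The receptive field on the input at this output position is [19 10 8 / 8 0 6]. Elementwise product with the kernel and sum: 19·-2 + 10·1 + 8·3 + 8·1 + 0·-2 + 6·1.
Output[0,1]: The receptive field on the input at this output position is [8 9 10 / 6 2 20]. Elementwise product with the kernel and sum: 8·-2 + 9·1 + 10·3 + 6·1 + 2·-2 + 20·1.

10 45 50
-6 8 30
24 12 68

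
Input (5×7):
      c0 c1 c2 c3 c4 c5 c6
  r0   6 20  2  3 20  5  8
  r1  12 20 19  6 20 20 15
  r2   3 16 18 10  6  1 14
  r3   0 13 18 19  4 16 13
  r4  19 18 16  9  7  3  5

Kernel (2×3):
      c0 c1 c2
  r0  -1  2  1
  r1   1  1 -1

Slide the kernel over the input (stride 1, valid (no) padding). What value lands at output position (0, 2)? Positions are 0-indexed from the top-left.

29

The receptive field on the input at this output position is [2 3 20 / 19 6 20]. Elementwise product with the kernel and sum: 2·-1 + 3·2 + 20·1 + 19·1 + 6·1 + 20·-1.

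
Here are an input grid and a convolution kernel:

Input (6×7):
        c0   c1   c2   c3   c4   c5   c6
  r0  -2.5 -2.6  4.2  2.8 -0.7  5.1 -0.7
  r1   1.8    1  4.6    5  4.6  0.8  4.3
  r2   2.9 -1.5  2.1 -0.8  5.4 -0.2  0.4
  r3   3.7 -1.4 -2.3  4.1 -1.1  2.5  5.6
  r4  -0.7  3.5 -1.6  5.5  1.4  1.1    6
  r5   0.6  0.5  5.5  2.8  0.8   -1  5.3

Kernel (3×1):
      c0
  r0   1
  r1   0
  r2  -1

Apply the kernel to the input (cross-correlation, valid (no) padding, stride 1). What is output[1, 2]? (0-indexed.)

6.9

The receptive field on the input at this output position is [4.6 / 2.1 / -2.3]. Elementwise product with the kernel and sum: 4.6·1 + -2.3·-1.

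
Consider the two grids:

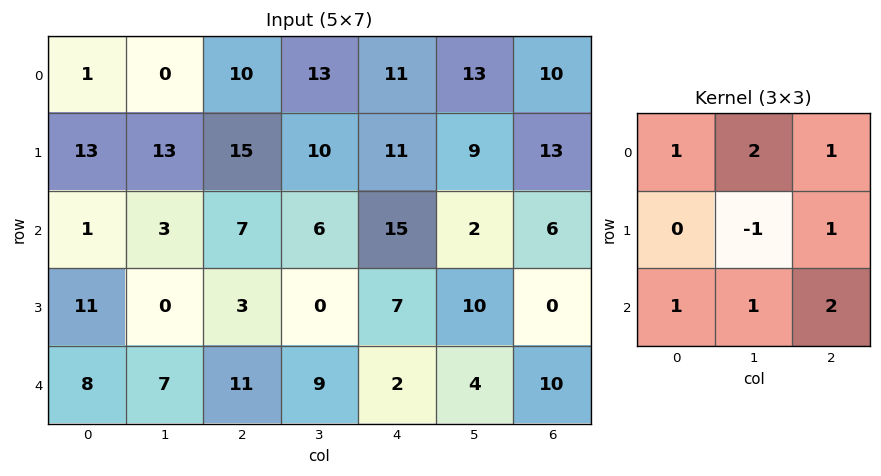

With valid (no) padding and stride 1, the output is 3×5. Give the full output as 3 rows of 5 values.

31 50 91 71 80
75 55 72 55 63
54 56 65 60 41

Output[0,0]: The receptive field on the input at this output position is [1 0 10 / 13 13 15 / 1 3 7]. Elementwise product with the kernel and sum: 1·1 + 0·2 + 10·1 + 13·-1 + 15·1 + 1·1 + 3·1 + 7·2.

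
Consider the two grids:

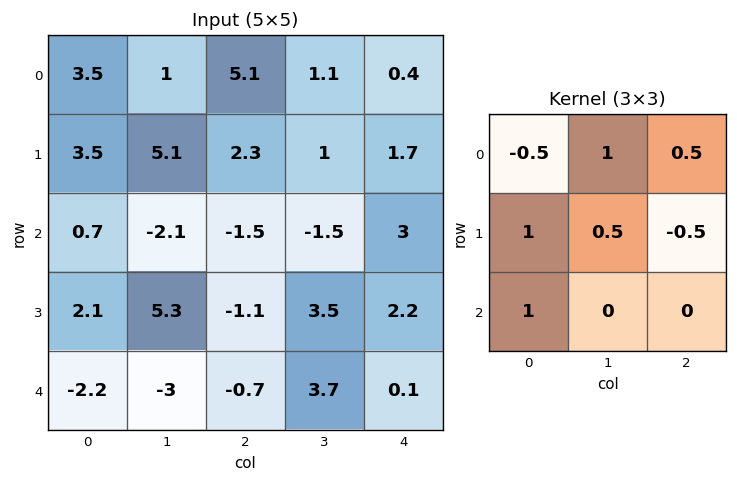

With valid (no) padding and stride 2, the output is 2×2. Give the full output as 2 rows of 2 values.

7.4 -0.8
-0.1 -0.4

Output[0,0]: The receptive field on the input at this output position is [3.5 1 5.1 / 3.5 5.1 2.3 / 0.7 -2.1 -1.5]. Elementwise product with the kernel and sum: 3.5·-0.5 + 1·1 + 5.1·0.5 + 3.5·1 + 5.1·0.5 + 2.3·-0.5 + 0.7·1.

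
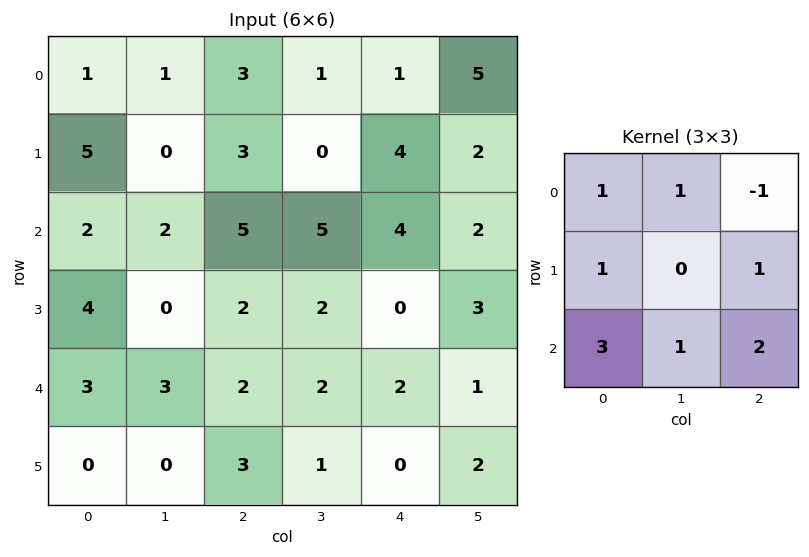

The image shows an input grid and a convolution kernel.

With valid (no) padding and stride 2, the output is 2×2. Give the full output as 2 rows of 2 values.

25 38
21 20

Output[0,0]: The receptive field on the input at this output position is [1 1 3 / 5 0 3 / 2 2 5]. Elementwise product with the kernel and sum: 1·1 + 1·1 + 3·-1 + 5·1 + 3·1 + 2·3 + 2·1 + 5·2.
Output[0,1]: The receptive field on the input at this output position is [3 1 1 / 3 0 4 / 5 5 4]. Elementwise product with the kernel and sum: 3·1 + 1·1 + 1·-1 + 3·1 + 4·1 + 5·3 + 5·1 + 4·2.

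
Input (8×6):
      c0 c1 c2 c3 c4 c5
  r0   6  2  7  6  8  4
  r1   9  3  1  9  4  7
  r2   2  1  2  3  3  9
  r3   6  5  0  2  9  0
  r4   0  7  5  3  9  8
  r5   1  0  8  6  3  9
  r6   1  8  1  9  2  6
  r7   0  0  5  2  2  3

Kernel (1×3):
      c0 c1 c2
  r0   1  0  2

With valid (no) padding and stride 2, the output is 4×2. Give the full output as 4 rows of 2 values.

Output[0,0]: The receptive field on the input at this output position is [6 2 7]. Elementwise product with the kernel and sum: 6·1 + 7·2.

20 23
6 8
10 23
3 5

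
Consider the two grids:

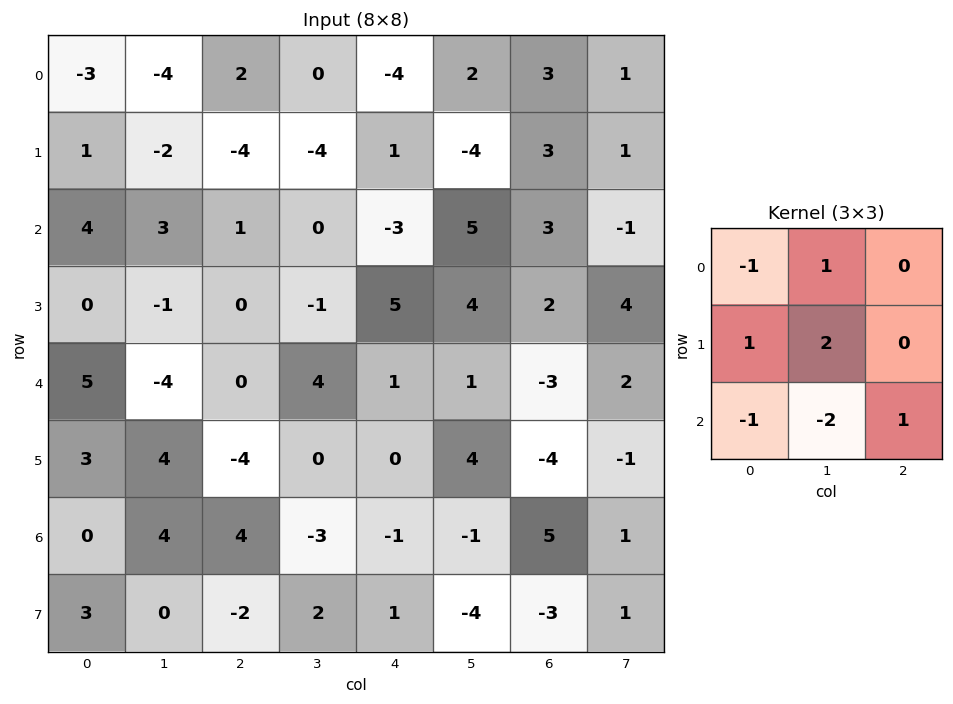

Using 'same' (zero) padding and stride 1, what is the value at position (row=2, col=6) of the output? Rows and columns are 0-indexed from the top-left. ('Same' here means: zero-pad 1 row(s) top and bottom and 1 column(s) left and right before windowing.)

The receptive field on the zero-padded input at this output position is [-4 3 1 / 5 3 -1 / 4 2 4]. Elementwise product with the kernel and sum: -4·-1 + 3·1 + 5·1 + 3·2 + 4·-1 + 2·-2 + 4·1.

14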